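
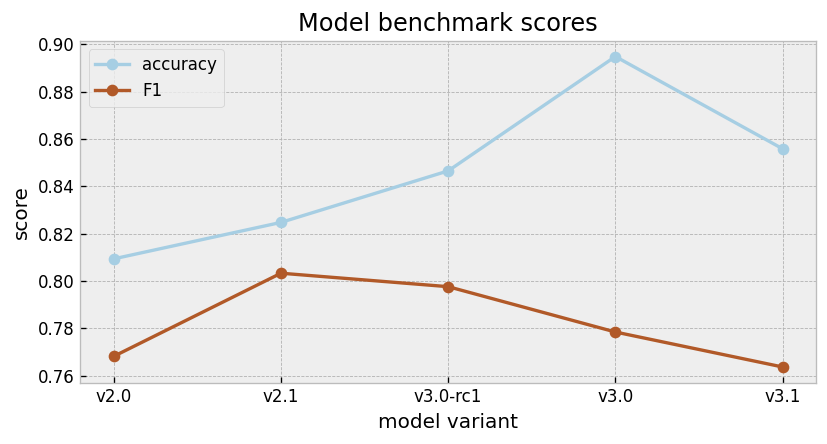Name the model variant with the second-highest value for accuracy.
Top 3 for accuracy: v3.0 ≈ 0.90, v3.1 ≈ 0.86, v3.0-rc1 ≈ 0.84.

v3.1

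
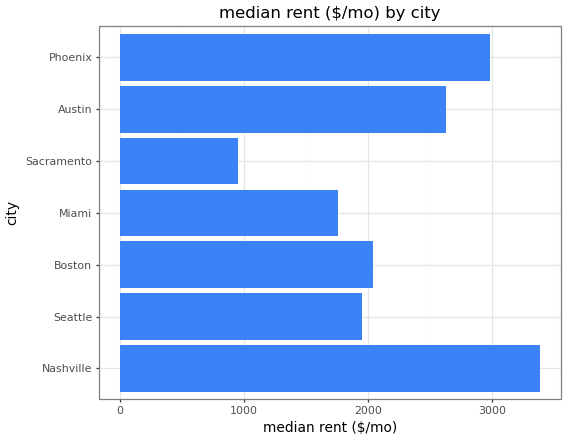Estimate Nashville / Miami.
Nashville ≈ 3500, Miami ≈ 2000; 3500/2000 ≈ 1.75.

≈ 1.75×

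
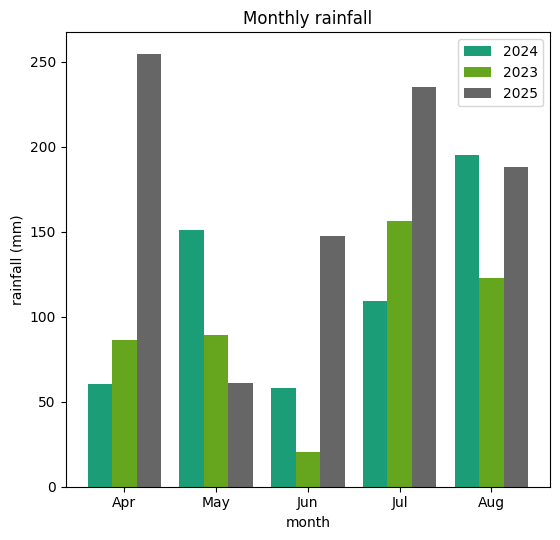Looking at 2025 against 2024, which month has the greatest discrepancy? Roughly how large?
Apr: 2025 ≈ 250, 2024 ≈ 50 → gap ≈ 200. Next-largest (Jul) is only ≈ 125.

Apr, ≈ 200 mm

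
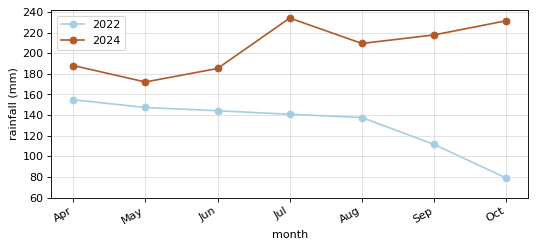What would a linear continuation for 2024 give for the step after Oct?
≈ 260

Last three: 200, 220, 240 → slope ≈ 20/step → next ≈ 260.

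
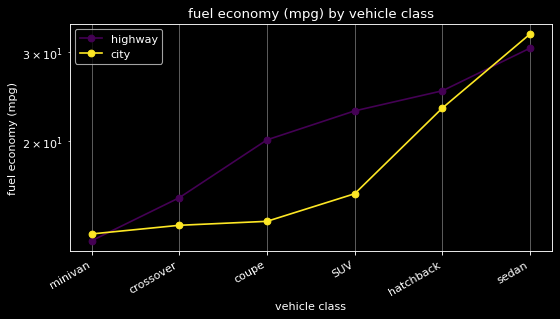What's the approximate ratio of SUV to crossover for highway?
≈ 1.38×

SUV ≈ 22, crossover ≈ 16; 22/16 ≈ 1.38.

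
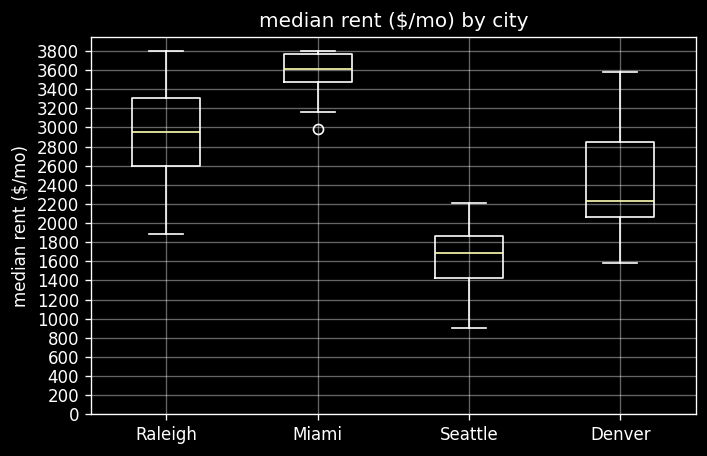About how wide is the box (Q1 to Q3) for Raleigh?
≈ 800

Q3 ≈ 3400, Q1 ≈ 2600; IQR ≈ 800.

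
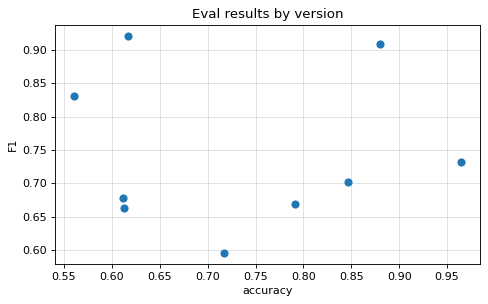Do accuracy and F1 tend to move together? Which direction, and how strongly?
Points are roughly uncorrelated; weak (|r| ≈ 0.0).

no clear correlation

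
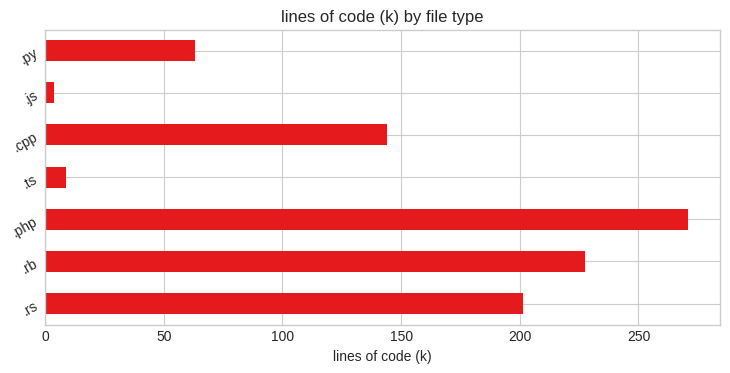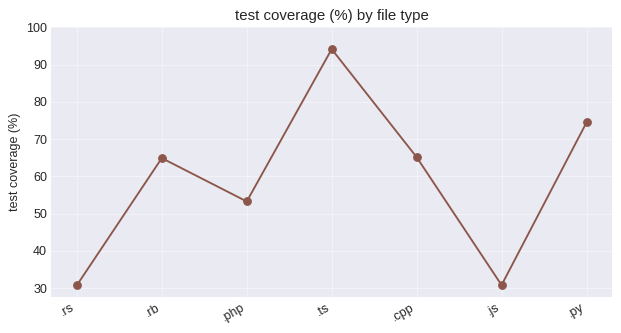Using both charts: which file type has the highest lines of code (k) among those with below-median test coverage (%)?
.php

Chart 2 median test coverage (%) ≈ 60; below-median file types: .rs, .php, .js. Among those, .php has the highest lines of code (k) (≈ 275).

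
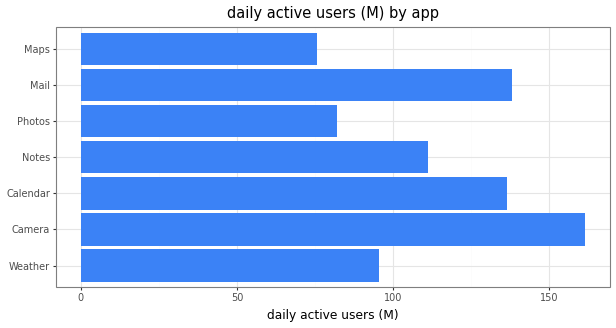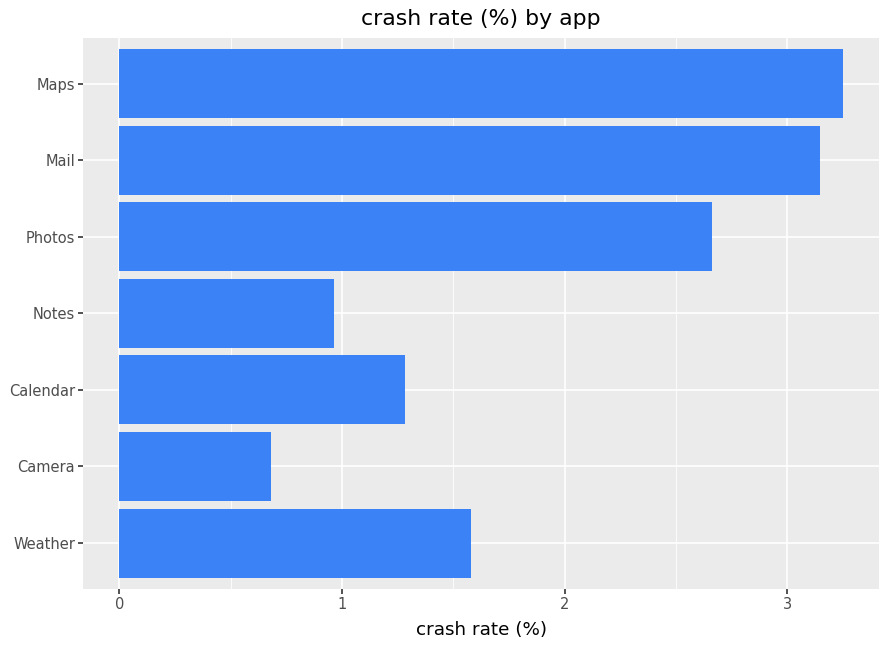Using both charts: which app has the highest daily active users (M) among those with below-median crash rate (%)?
Chart 2 median crash rate (%) ≈ 1.5; below-median apps: Camera, Calendar, Notes. Among those, Camera has the highest daily active users (M) (≈ 160).

Camera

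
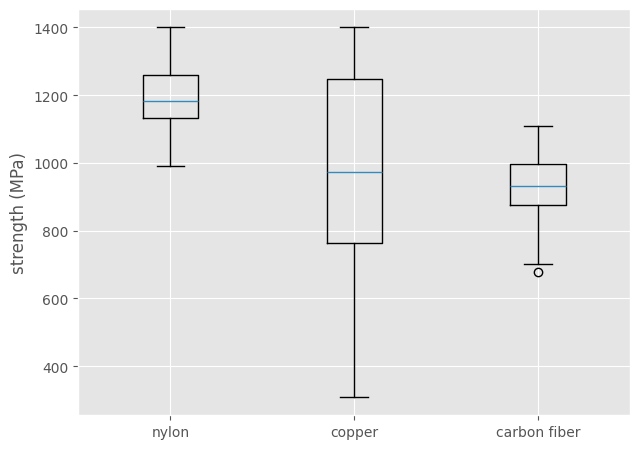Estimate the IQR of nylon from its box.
≈ 125

Q3 ≈ 1250, Q1 ≈ 1125; IQR ≈ 125.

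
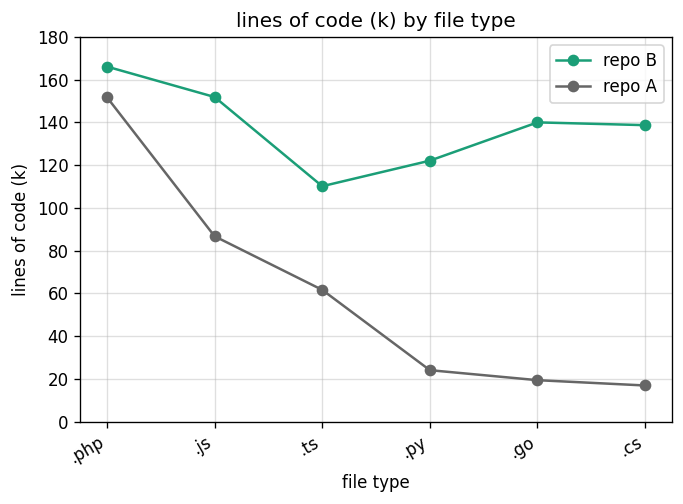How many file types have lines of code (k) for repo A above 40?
3

Above 40: .php, .js, .ts.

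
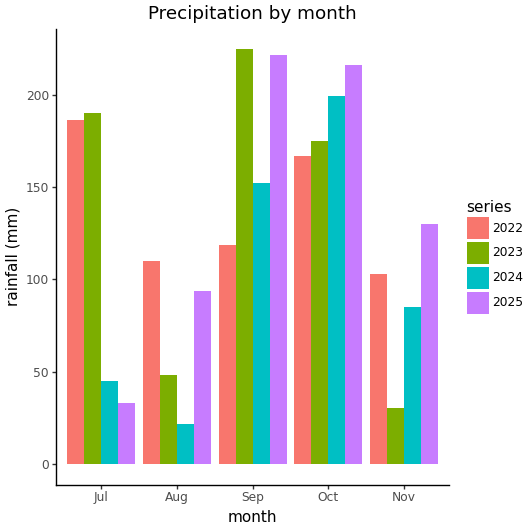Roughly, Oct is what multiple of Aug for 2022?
Oct ≈ 160, Aug ≈ 120; 160/120 ≈ 1.33.

≈ 1.33×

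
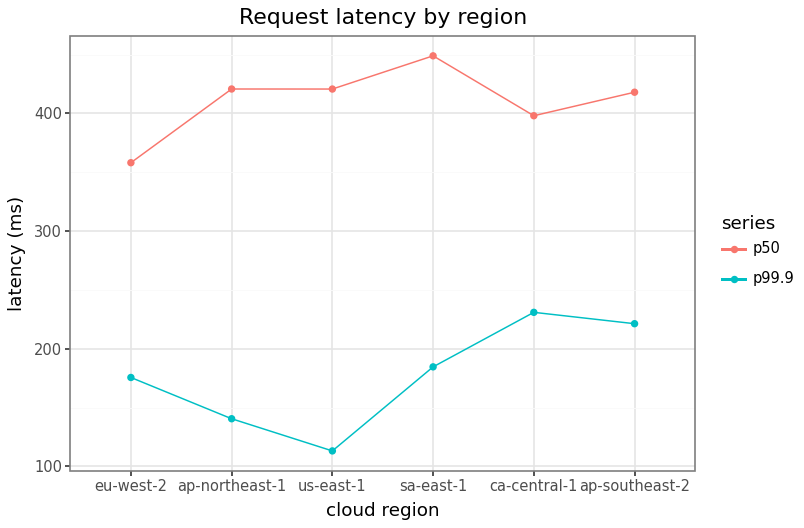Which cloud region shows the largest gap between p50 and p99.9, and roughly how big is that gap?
us-east-1, ≈ 300 ms

us-east-1: p50 ≈ 400, p99.9 ≈ 100 → gap ≈ 300. Next-largest (ap-northeast-1) is only ≈ 250.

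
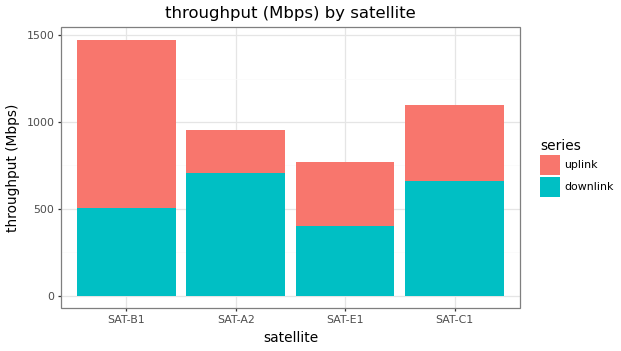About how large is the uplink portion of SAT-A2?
uplink top ≈ 1000, bottom ≈ 800; segment ≈ 200.

≈ 200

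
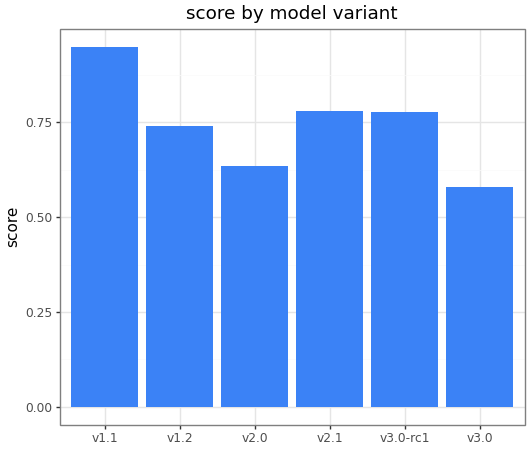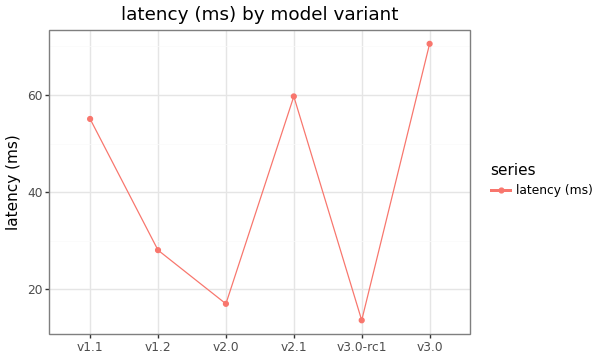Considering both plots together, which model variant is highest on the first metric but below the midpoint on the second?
v3.0-rc1

Chart 2 median latency (ms) ≈ 40; below-median model variants: v1.2, v2.0, v3.0-rc1. Among those, v3.0-rc1 has the highest score (≈ 0.8).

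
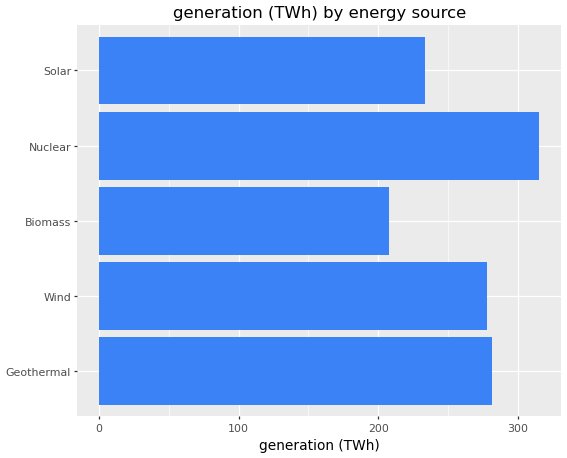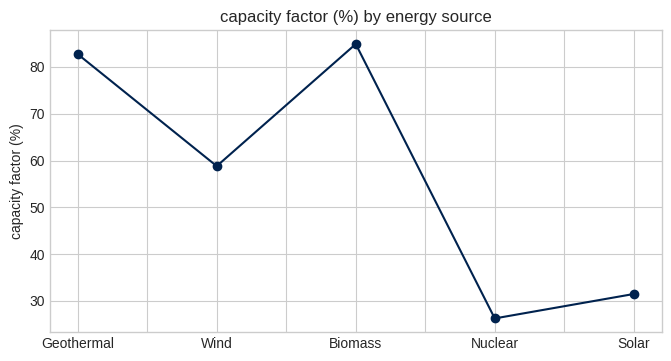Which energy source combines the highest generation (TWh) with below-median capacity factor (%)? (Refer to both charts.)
Chart 2 median capacity factor (%) ≈ 60; below-median energy sources: Nuclear, Solar. Among those, Nuclear has the highest generation (TWh) (≈ 300).

Nuclear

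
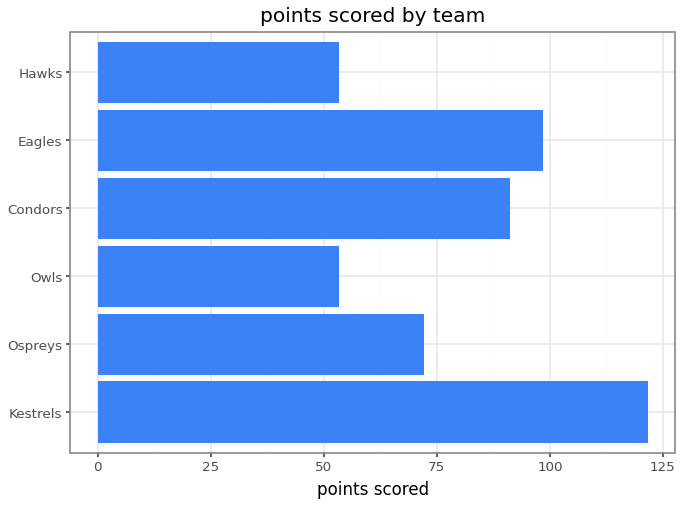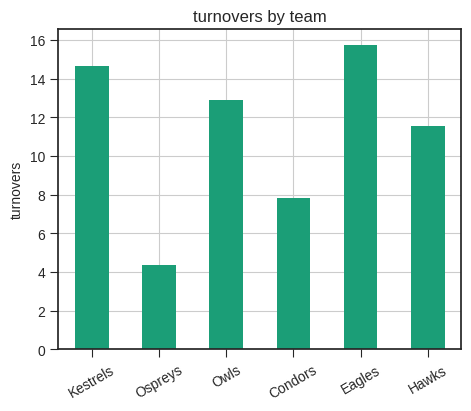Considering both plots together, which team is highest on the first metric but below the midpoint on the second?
Chart 2 median turnovers ≈ 12; below-median teams: Ospreys, Condors, Hawks. Among those, Condors has the highest points scored (≈ 100).

Condors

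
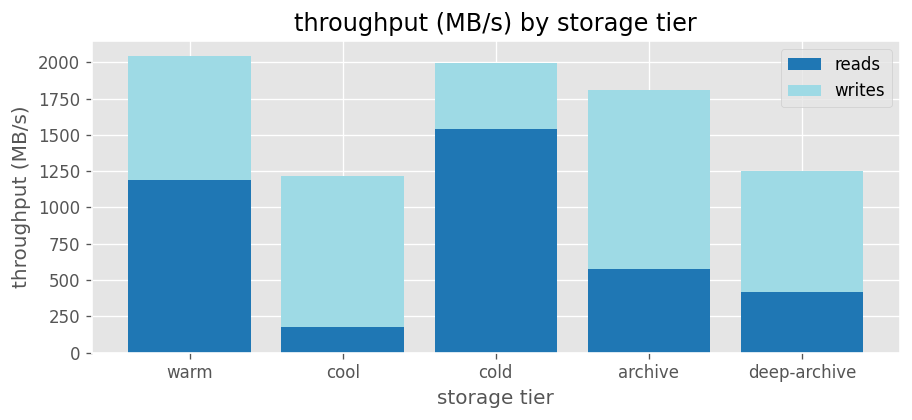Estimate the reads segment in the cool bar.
reads top ≈ 200, bottom ≈ 0; segment ≈ 200.

≈ 200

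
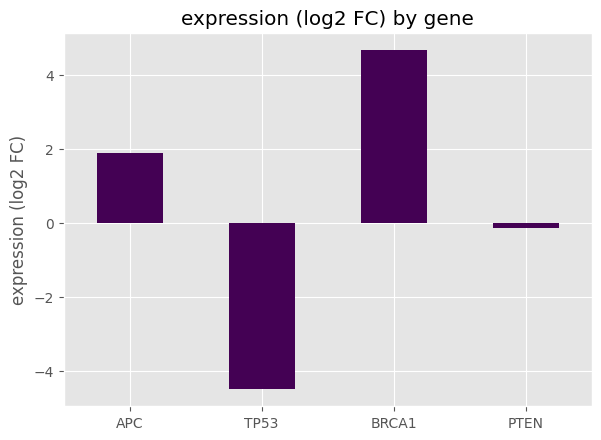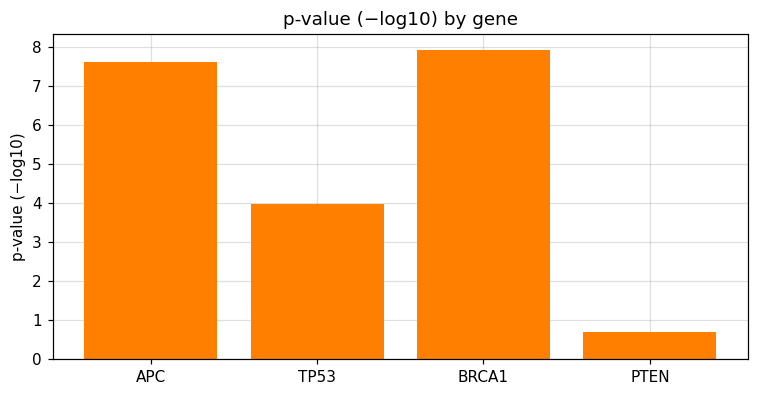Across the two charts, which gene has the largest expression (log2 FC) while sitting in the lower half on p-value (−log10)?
Chart 2 median p-value (−log10) ≈ 6; below-median genes: TP53, PTEN. Among those, PTEN has the highest expression (log2 FC) (≈ 0).

PTEN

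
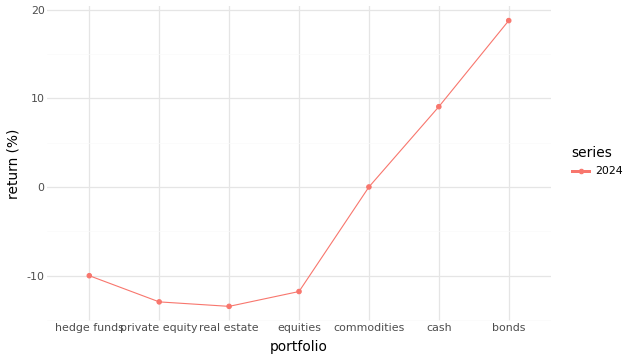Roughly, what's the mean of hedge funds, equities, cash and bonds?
≈ 2

(-10 + -10 + 10 + 20) / 4 ≈ 2.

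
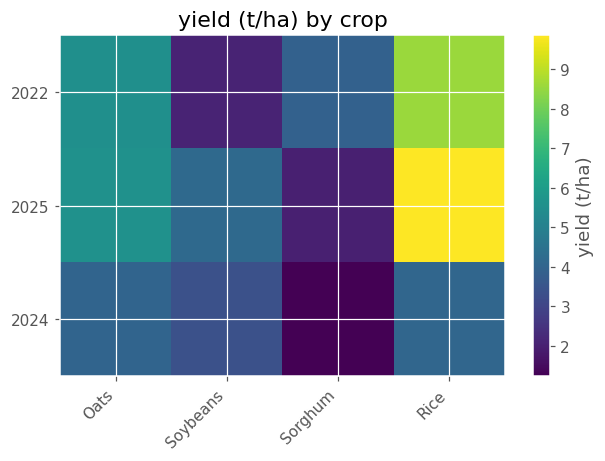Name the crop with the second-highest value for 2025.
Oats

Top 3 for 2025: Rice ≈ 10, Oats ≈ 6, Soybeans ≈ 4.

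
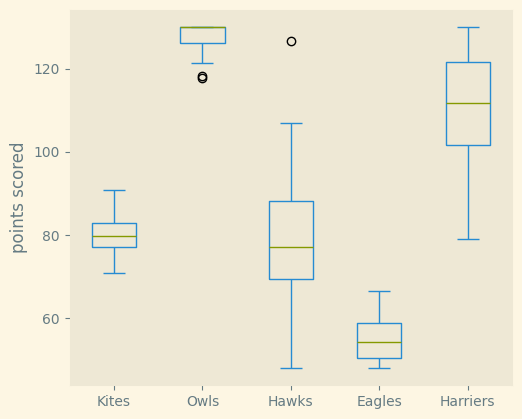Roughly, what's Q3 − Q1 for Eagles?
≈ 10

Q3 ≈ 60, Q1 ≈ 50; IQR ≈ 10.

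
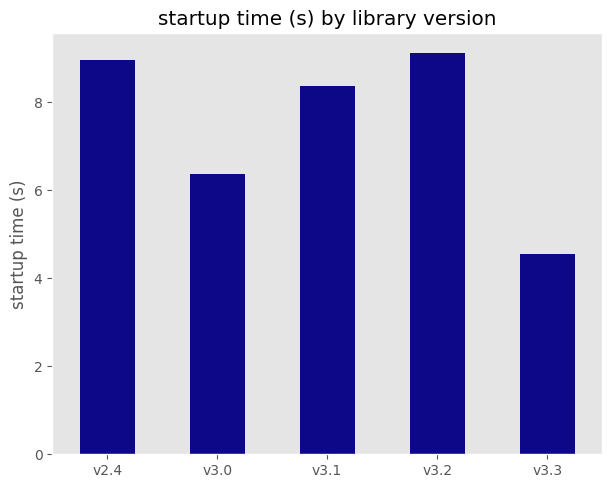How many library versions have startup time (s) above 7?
3

Above 7: v2.4, v3.1, v3.2.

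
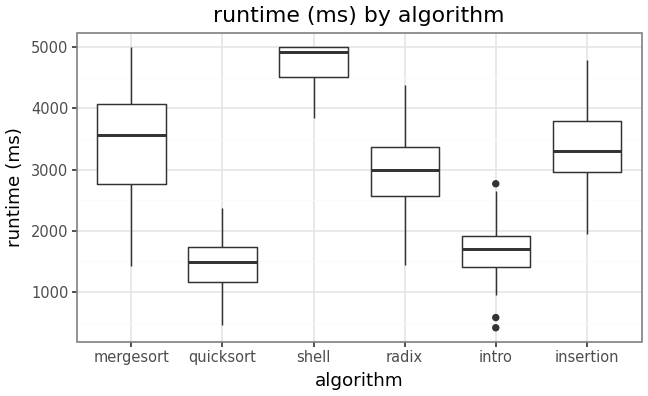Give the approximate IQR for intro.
≈ 500

Q3 ≈ 2000, Q1 ≈ 1500; IQR ≈ 500.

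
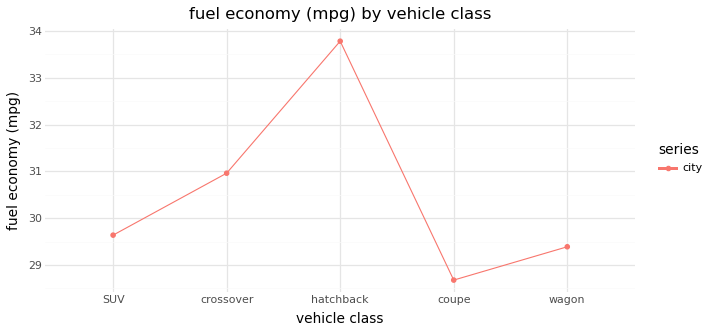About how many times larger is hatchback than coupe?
≈ 1.19×

hatchback ≈ 34.0, coupe ≈ 28.5; 34.0/28.5 ≈ 1.19.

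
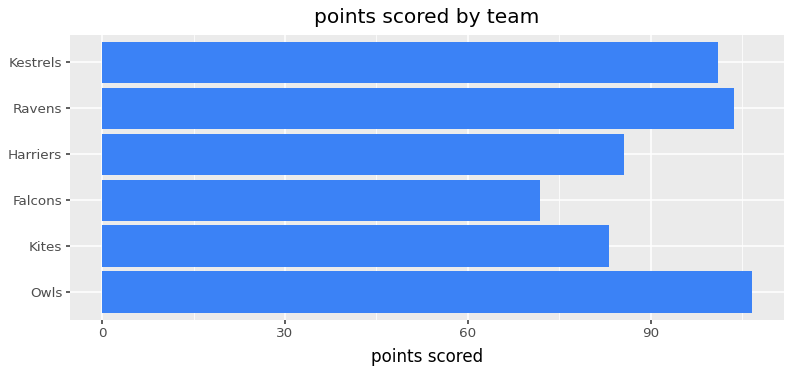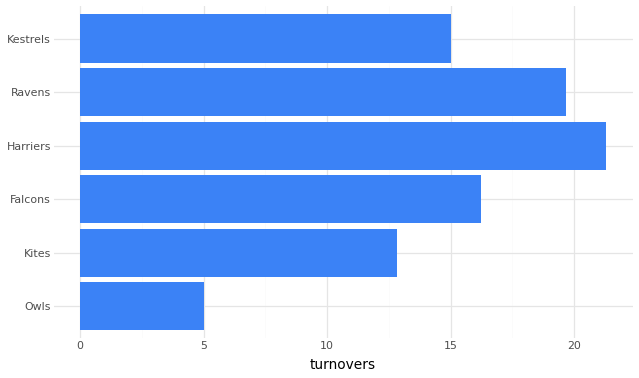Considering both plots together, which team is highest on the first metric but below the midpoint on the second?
Chart 2 median turnovers ≈ 16; below-median teams: Owls, Kites, Kestrels. Among those, Owls has the highest points scored (≈ 110).

Owls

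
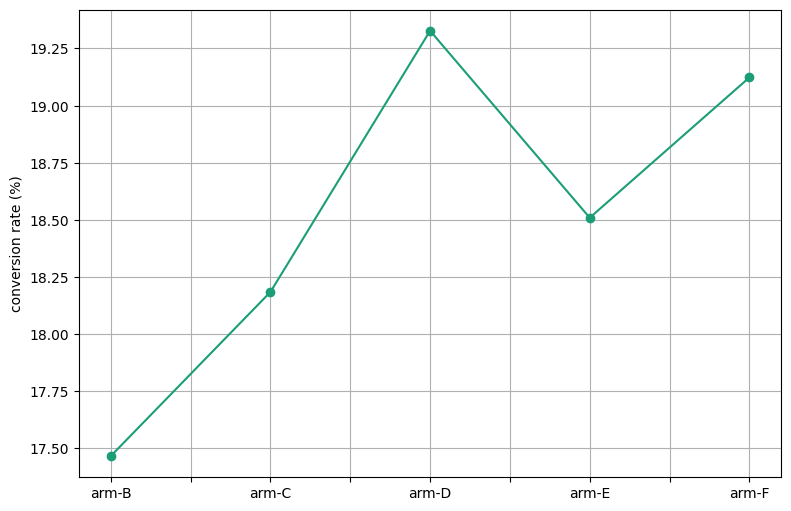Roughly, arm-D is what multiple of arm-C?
≈ 1.07×

arm-D ≈ 19.4, arm-C ≈ 18.2; 19.4/18.2 ≈ 1.07.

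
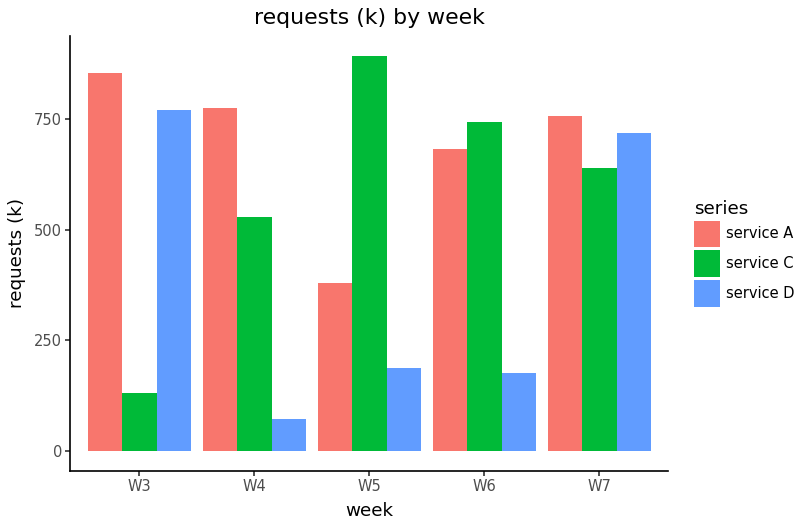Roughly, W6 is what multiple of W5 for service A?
W6 ≈ 700, W5 ≈ 400; 700/400 ≈ 1.75.

≈ 1.75×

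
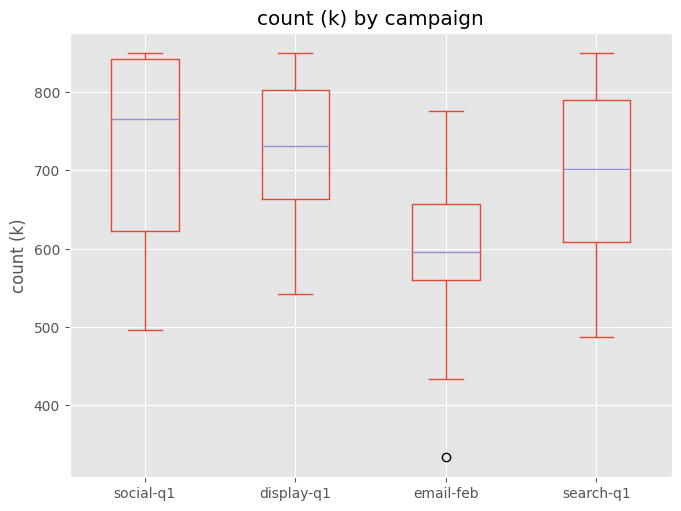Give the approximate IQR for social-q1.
Q3 ≈ 840, Q1 ≈ 620; IQR ≈ 220.

≈ 220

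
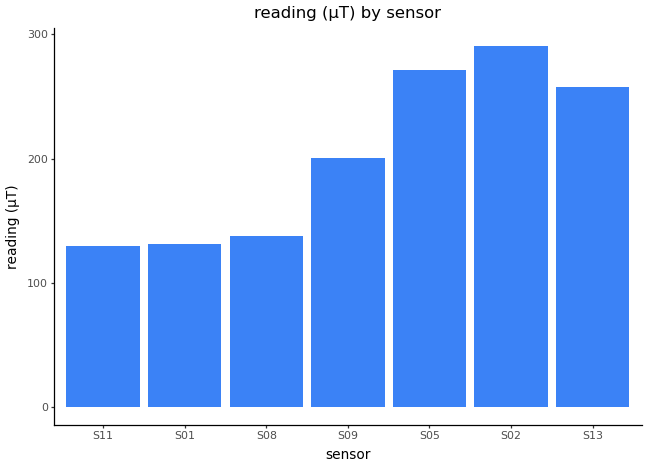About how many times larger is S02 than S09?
≈ 1.5×

S02 ≈ 300, S09 ≈ 200; 300/200 ≈ 1.5.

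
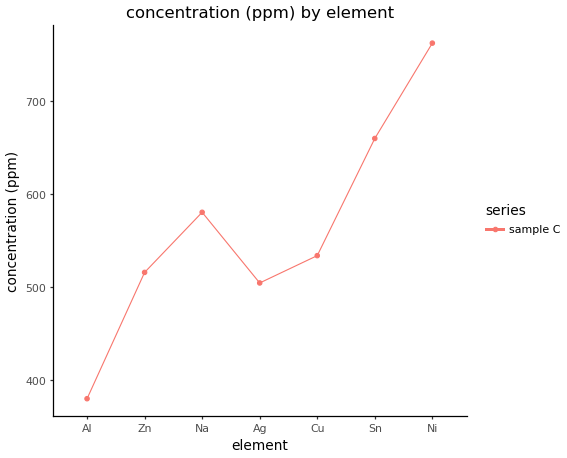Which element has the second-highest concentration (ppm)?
Top 3: Ni ≈ 750, Sn ≈ 650, Na ≈ 600.

Sn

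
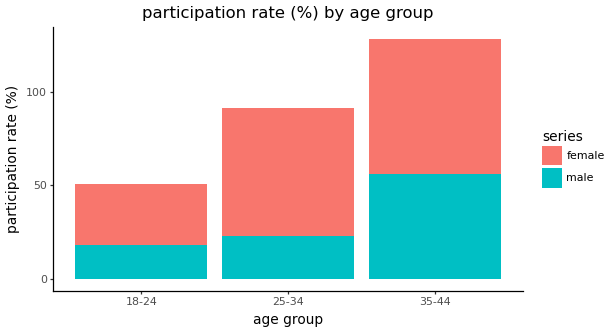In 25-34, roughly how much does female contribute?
≈ 80

female top ≈ 100, bottom ≈ 20; segment ≈ 80.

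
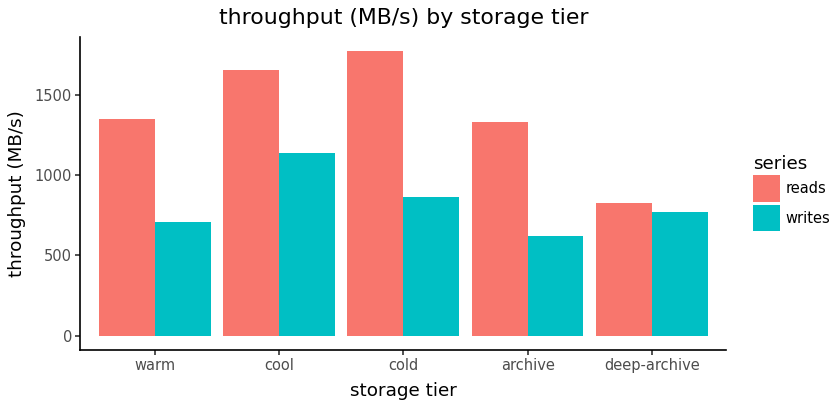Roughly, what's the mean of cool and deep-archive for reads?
(1600 + 800) / 2 ≈ 1200.

≈ 1200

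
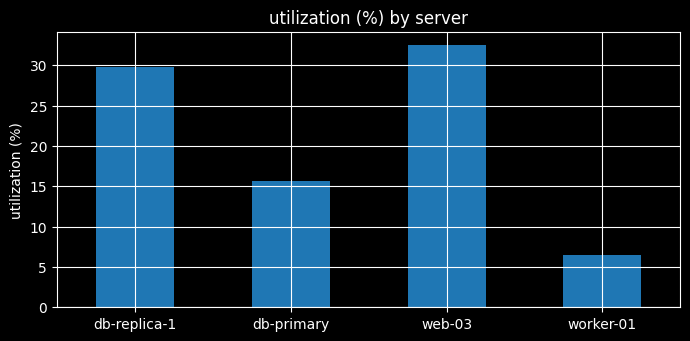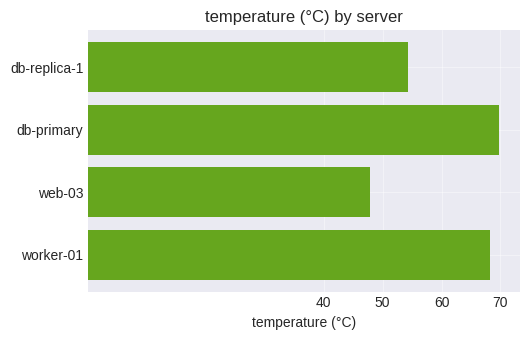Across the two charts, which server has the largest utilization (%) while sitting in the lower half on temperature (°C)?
web-03

Chart 2 median temperature (°C) ≈ 60; below-median servers: db-replica-1, web-03. Among those, web-03 has the highest utilization (%) (≈ 35).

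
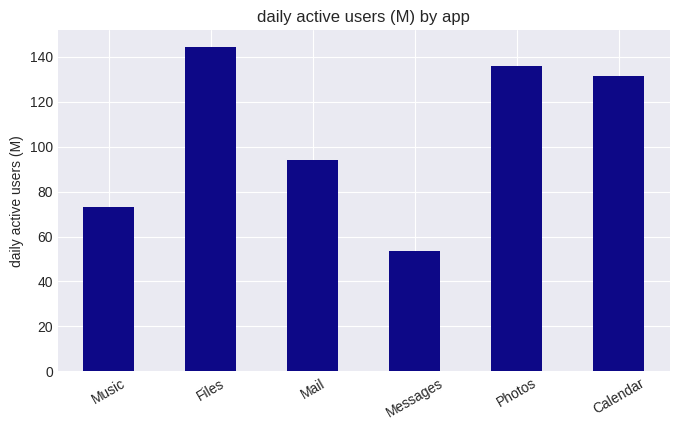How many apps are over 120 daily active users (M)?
Above 120: Files, Photos, Calendar.

3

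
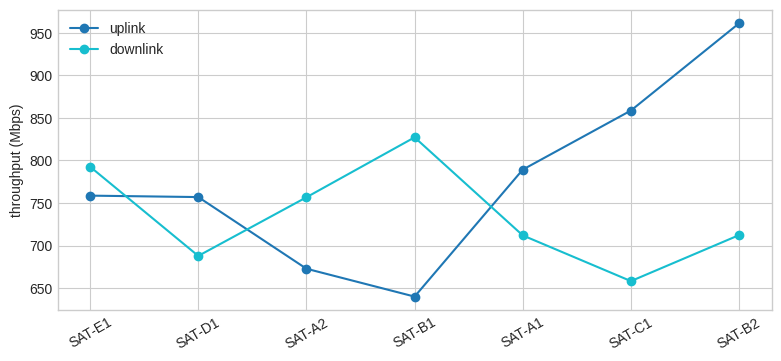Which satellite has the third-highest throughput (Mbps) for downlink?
SAT-A2

Top 4 for downlink: SAT-B1 ≈ 850, SAT-E1 ≈ 800, SAT-A2 ≈ 750, SAT-B2 ≈ 700.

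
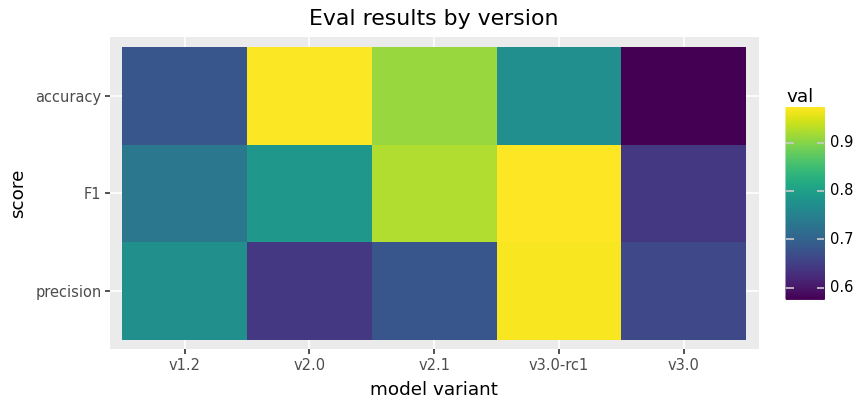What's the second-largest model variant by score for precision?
v1.2

Top 3 for precision: v3.0-rc1 ≈ 0.95, v1.2 ≈ 0.75, v2.1 ≈ 0.70.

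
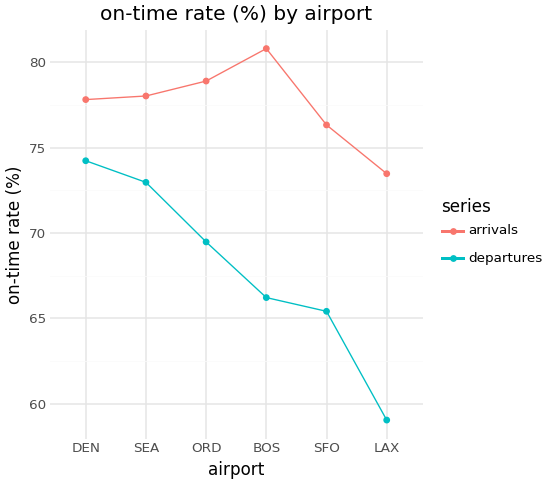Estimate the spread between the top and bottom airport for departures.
≈ 14

Max DEN ≈ 74, min LAX ≈ 60; range ≈ 14.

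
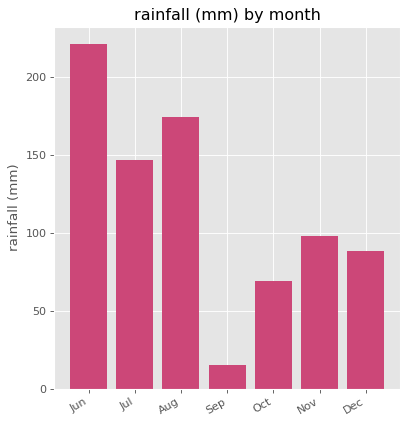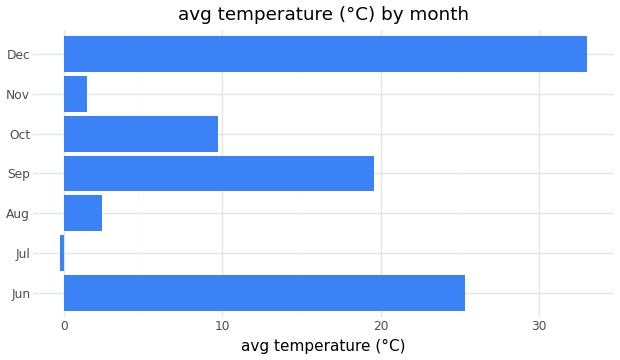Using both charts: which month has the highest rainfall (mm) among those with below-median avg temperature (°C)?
Chart 2 median avg temperature (°C) ≈ 10; below-median months: Jul, Aug, Nov. Among those, Aug has the highest rainfall (mm) (≈ 175).

Aug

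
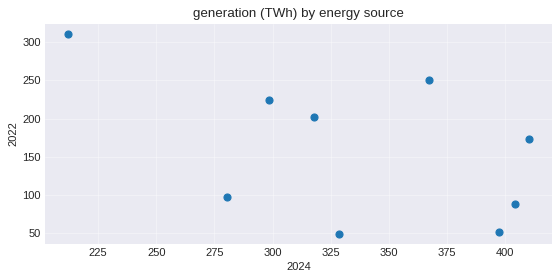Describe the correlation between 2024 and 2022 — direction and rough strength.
negative, moderate

Points are negatively correlated; moderate (|r| ≈ 0.5).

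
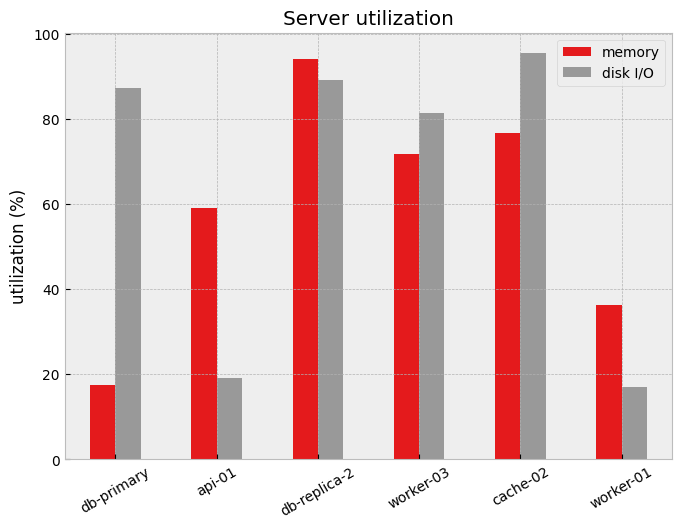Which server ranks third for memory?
Top 4 for memory: db-replica-2 ≈ 90, cache-02 ≈ 80, worker-03 ≈ 70, api-01 ≈ 60.

worker-03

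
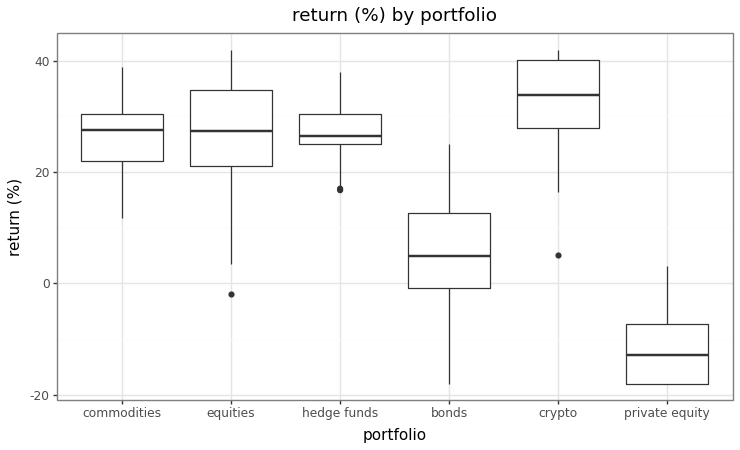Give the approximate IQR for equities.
≈ 15

Q3 ≈ 35, Q1 ≈ 20; IQR ≈ 15.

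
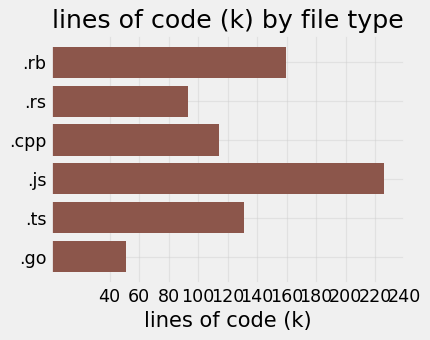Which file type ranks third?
Top 4: .js ≈ 220, .rb ≈ 160, .ts ≈ 140, .cpp ≈ 120.

.ts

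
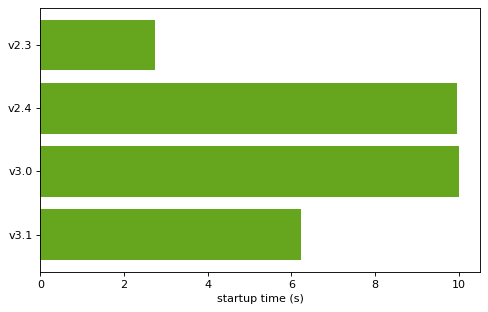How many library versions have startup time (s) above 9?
Above 9: v2.4, v3.0.

2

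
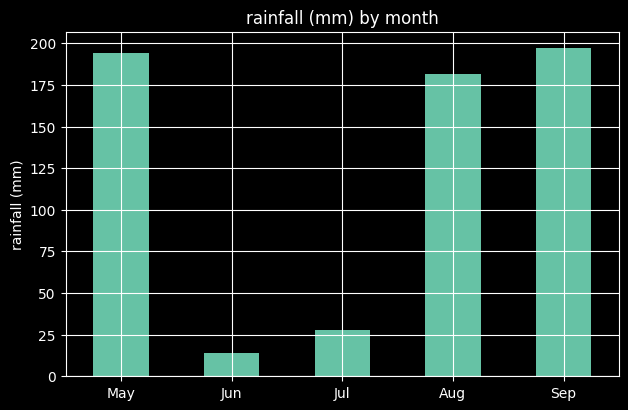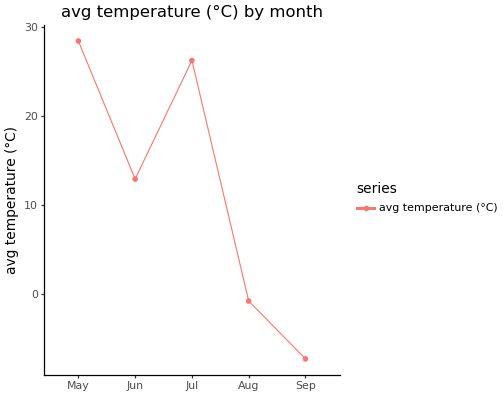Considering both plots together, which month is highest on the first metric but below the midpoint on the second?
Sep

Chart 2 median avg temperature (°C) ≈ 15; below-median months: Aug, Sep. Among those, Sep has the highest rainfall (mm) (≈ 200).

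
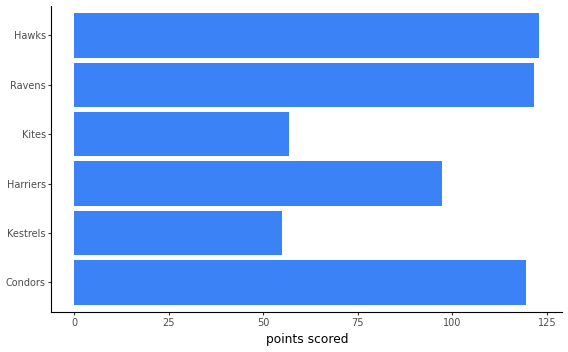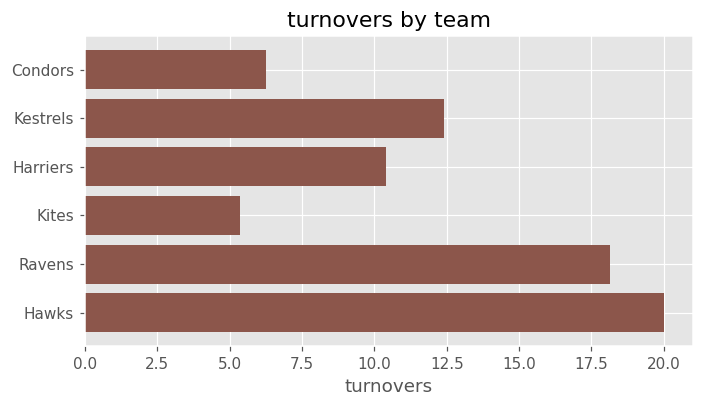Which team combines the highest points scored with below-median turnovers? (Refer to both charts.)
Condors

Chart 2 median turnovers ≈ 12; below-median teams: Condors, Harriers, Kites. Among those, Condors has the highest points scored (≈ 120).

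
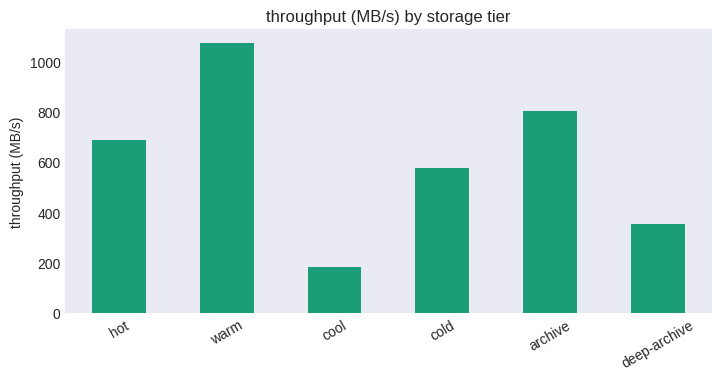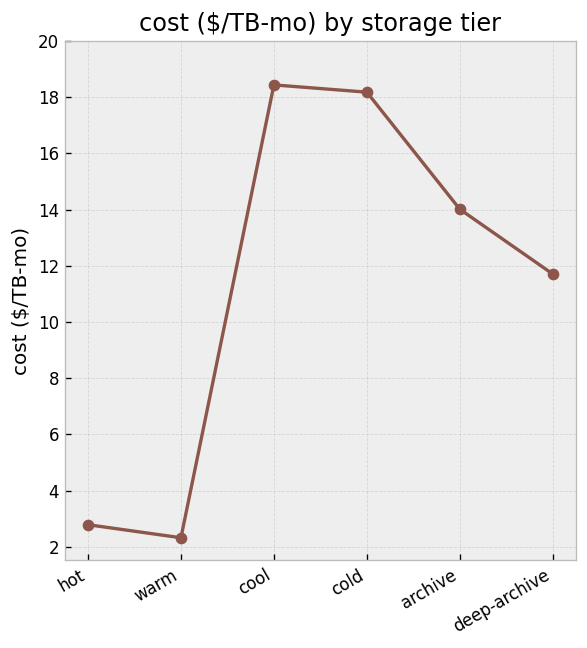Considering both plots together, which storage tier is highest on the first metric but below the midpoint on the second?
Chart 2 median cost ($/TB-mo) ≈ 12; below-median storage tiers: hot, warm, deep-archive. Among those, warm has the highest throughput (MB/s) (≈ 1100).

warm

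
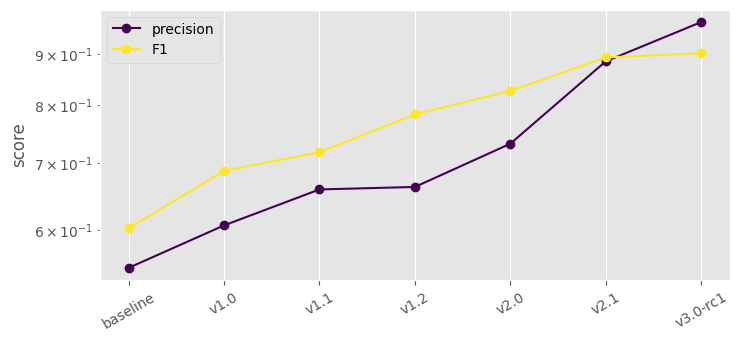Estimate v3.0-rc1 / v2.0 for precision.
v3.0-rc1 ≈ 0.95, v2.0 ≈ 0.75; 0.95/0.75 ≈ 1.27.

≈ 1.27×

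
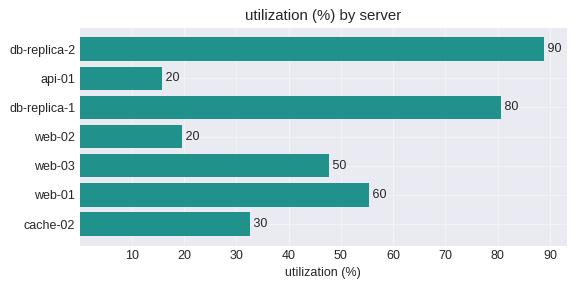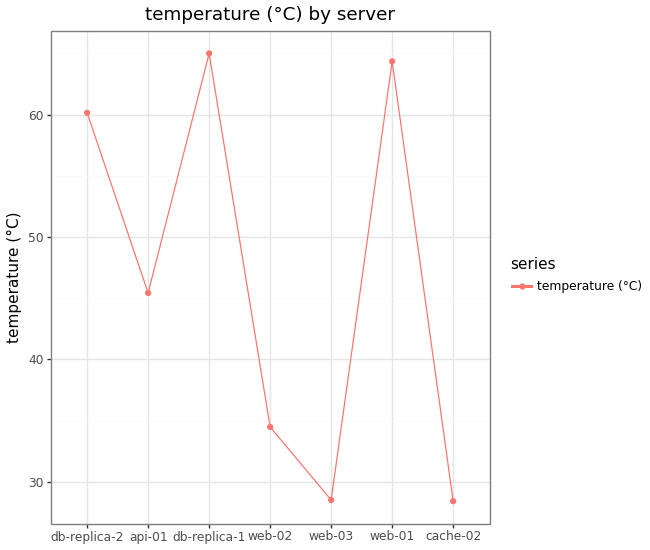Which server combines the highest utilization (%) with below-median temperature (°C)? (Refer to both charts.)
web-03

Chart 2 median temperature (°C) ≈ 50; below-median servers: web-02, web-03, cache-02. Among those, web-03 has the highest utilization (%) (≈ 50).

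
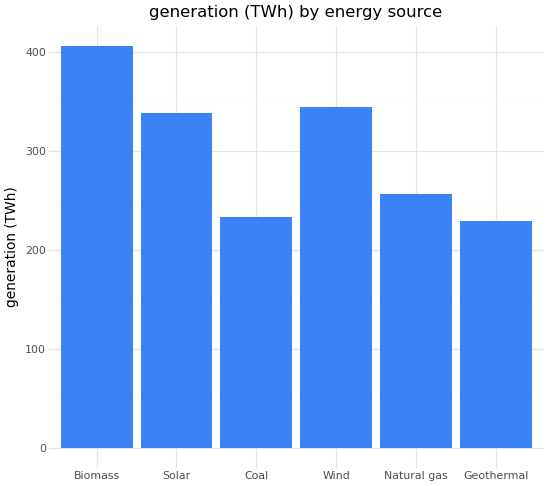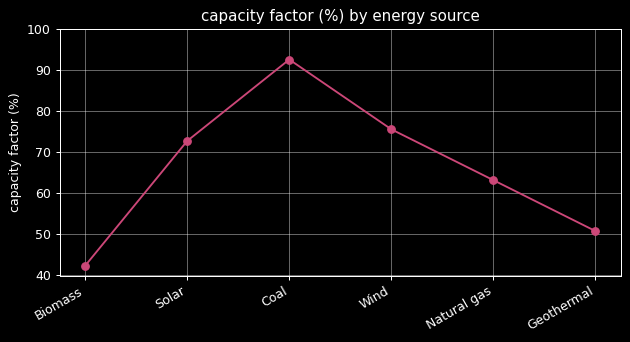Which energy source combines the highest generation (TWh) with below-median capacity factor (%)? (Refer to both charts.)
Chart 2 median capacity factor (%) ≈ 70; below-median energy sources: Biomass, Natural gas, Geothermal. Among those, Biomass has the highest generation (TWh) (≈ 400).

Biomass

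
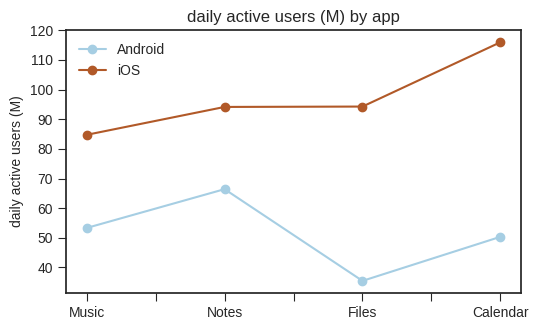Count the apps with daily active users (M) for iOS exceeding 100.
1

Above 100: Calendar.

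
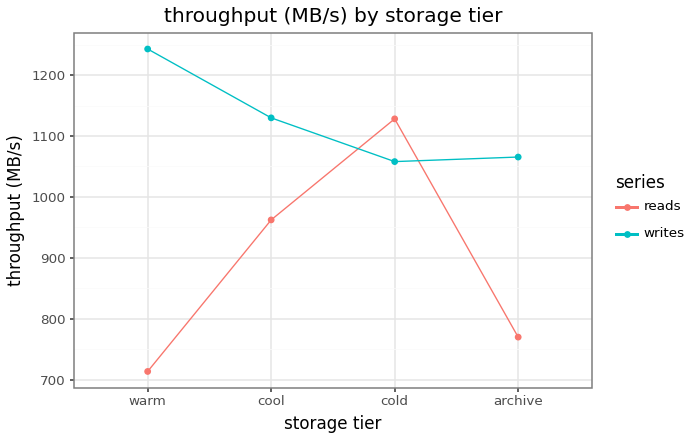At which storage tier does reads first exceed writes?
cool: reads ≈ 950 vs writes ≈ 1150 (not yet); cold: reads ≈ 1150 vs writes ≈ 1050 (first crossover).

cold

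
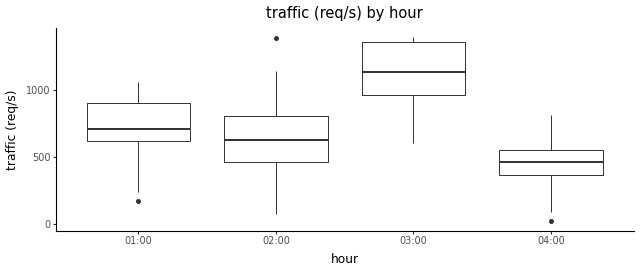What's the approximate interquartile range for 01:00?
Q3 ≈ 900, Q1 ≈ 600; IQR ≈ 300.

≈ 300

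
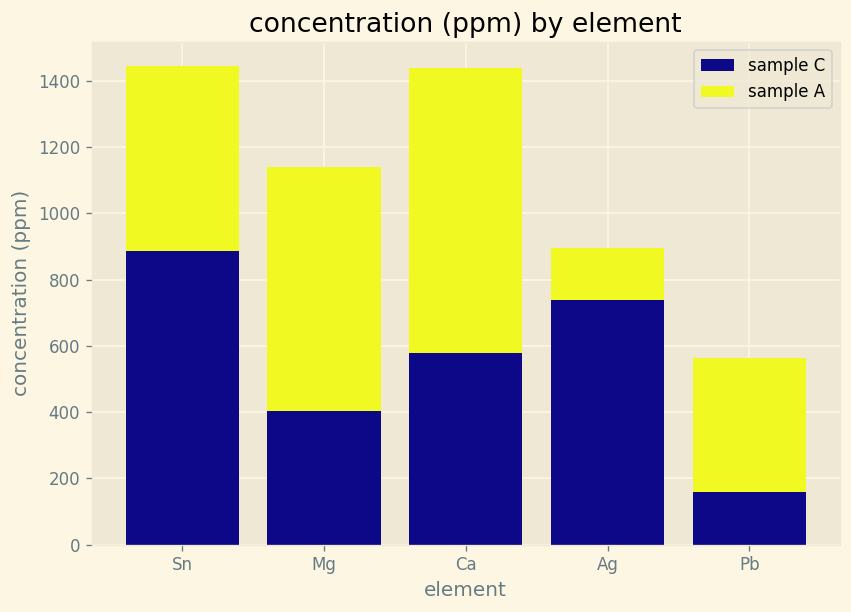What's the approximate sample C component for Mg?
sample C top ≈ 400, bottom ≈ 0; segment ≈ 400.

≈ 400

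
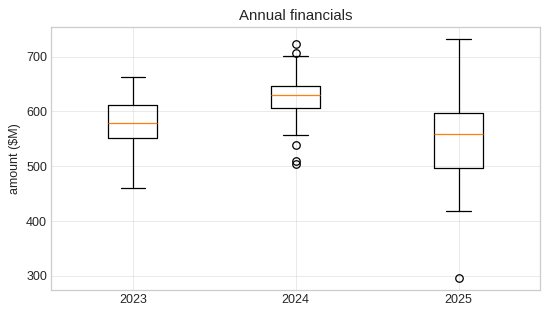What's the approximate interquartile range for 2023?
Q3 ≈ 610, Q1 ≈ 550; IQR ≈ 60.

≈ 60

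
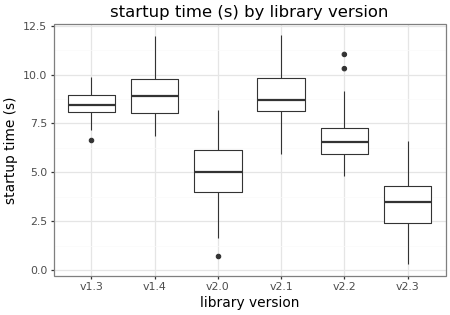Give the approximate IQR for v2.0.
Q3 ≈ 6.0, Q1 ≈ 4.0; IQR ≈ 2.0.

≈ 2.0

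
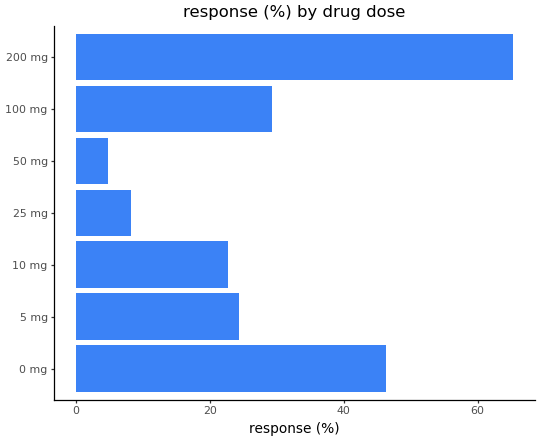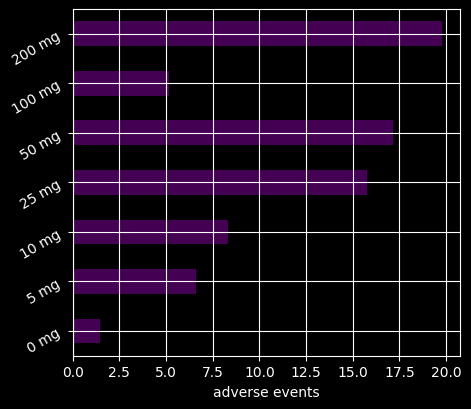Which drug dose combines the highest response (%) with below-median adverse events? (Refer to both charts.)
Chart 2 median adverse events ≈ 8; below-median drug doses: 0 mg, 5 mg, 100 mg. Among those, 0 mg has the highest response (%) (≈ 50).

0 mg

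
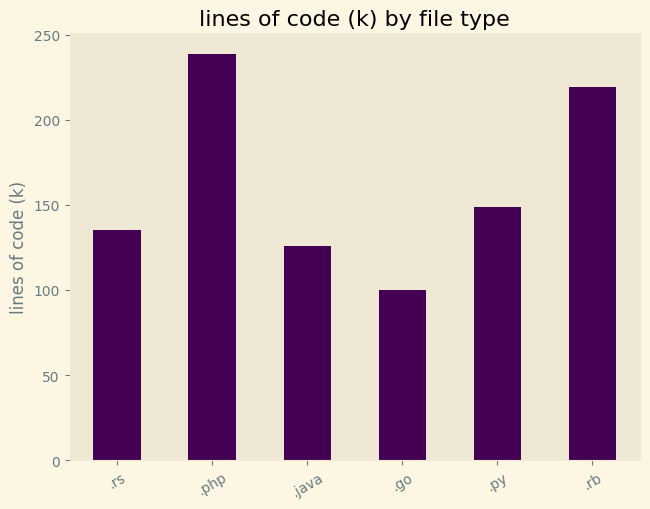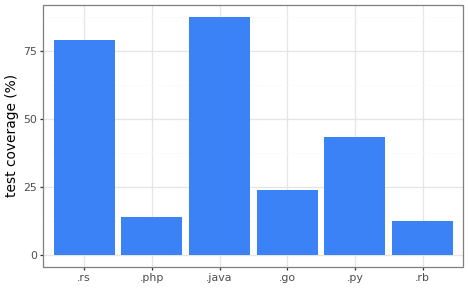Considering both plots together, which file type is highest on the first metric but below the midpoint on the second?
.php

Chart 2 median test coverage (%) ≈ 30; below-median file types: .php, .go, .rb. Among those, .php has the highest lines of code (k) (≈ 250).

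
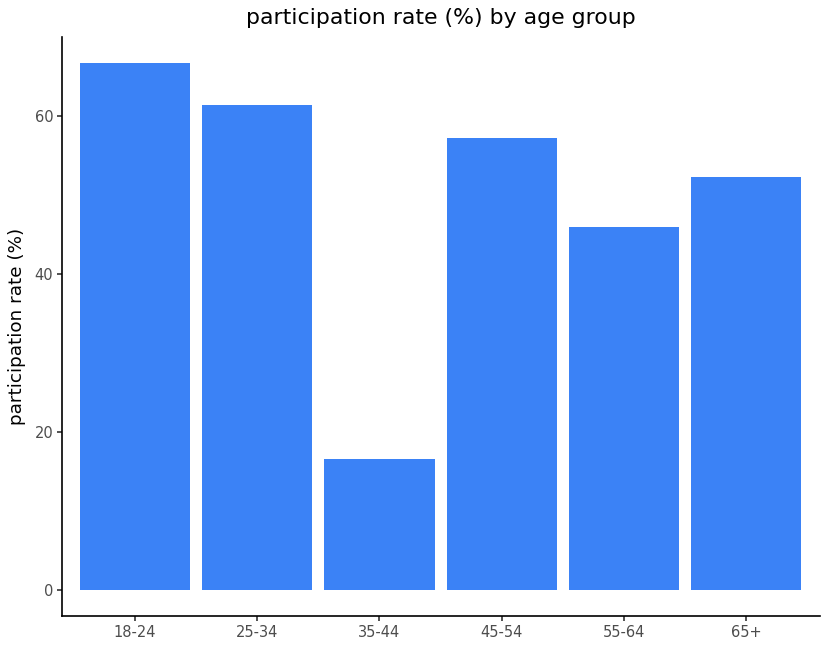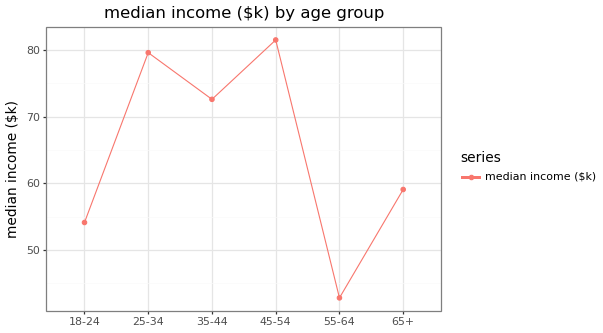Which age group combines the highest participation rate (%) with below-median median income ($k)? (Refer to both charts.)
18-24

Chart 2 median median income ($k) ≈ 70; below-median age groups: 18-24, 55-64, 65+. Among those, 18-24 has the highest participation rate (%) (≈ 70).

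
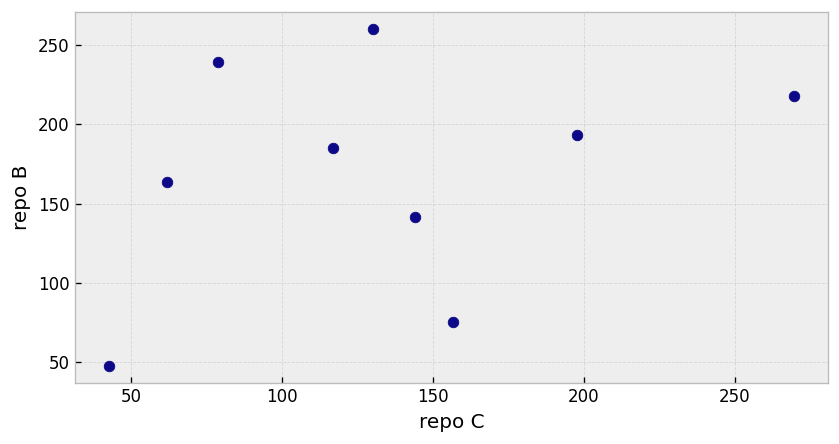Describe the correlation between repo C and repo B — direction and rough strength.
Points are positively correlated; weak (|r| ≈ 0.3).

positive, weak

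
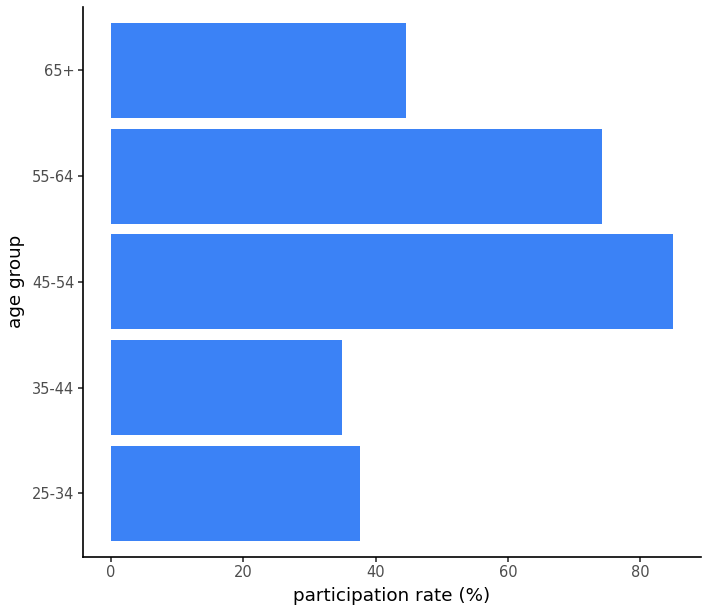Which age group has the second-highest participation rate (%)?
55-64

Top 3: 45-54 ≈ 80, 55-64 ≈ 70, 65+ ≈ 40.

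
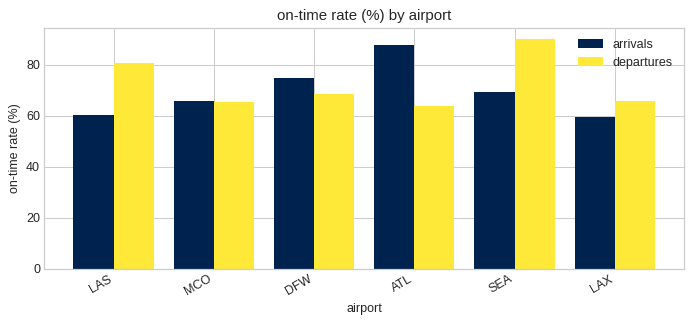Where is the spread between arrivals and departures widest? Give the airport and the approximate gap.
ATL, ≈ 30 %

ATL: arrivals ≈ 90, departures ≈ 60 → gap ≈ 30. Next-largest (SEA) is only ≈ 20.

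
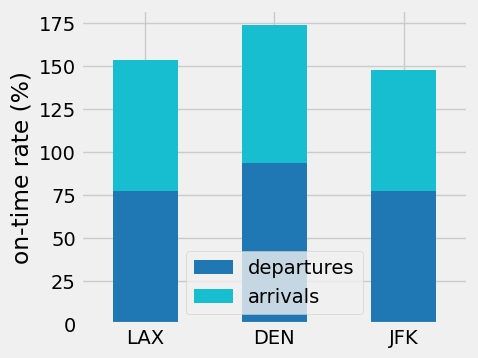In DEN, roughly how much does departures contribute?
≈ 100

departures top ≈ 100, bottom ≈ 0; segment ≈ 100.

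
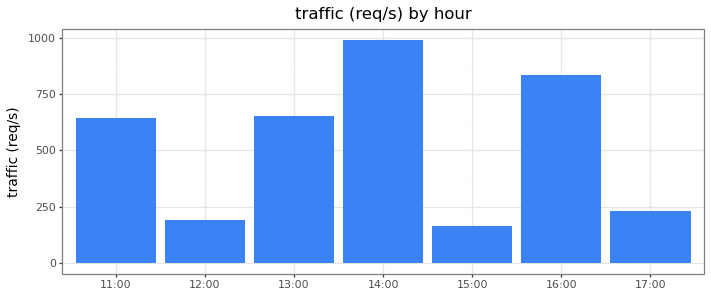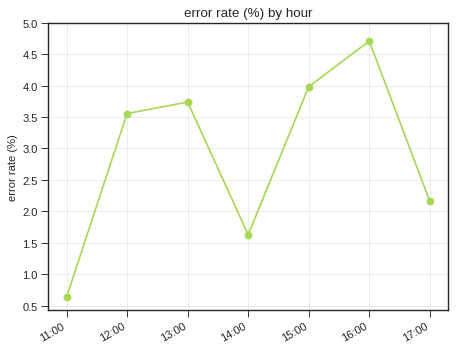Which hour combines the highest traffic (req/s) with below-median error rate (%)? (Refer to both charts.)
Chart 2 median error rate (%) ≈ 3.5; below-median hours: 11:00, 14:00, 17:00. Among those, 14:00 has the highest traffic (req/s) (≈ 1000).

14:00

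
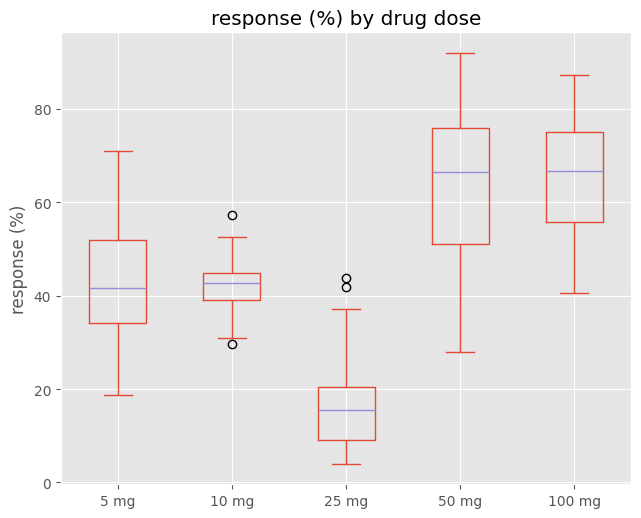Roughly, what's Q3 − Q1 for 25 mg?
Q3 ≈ 20, Q1 ≈ 10; IQR ≈ 10.

≈ 10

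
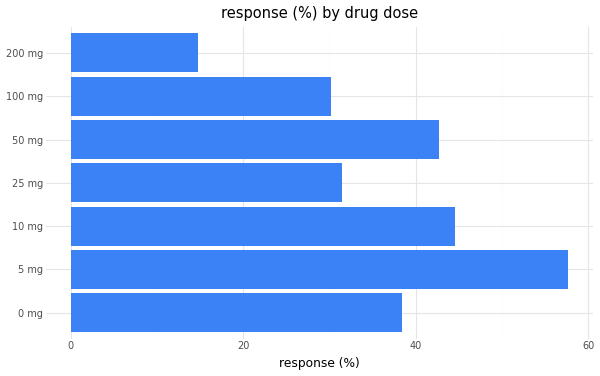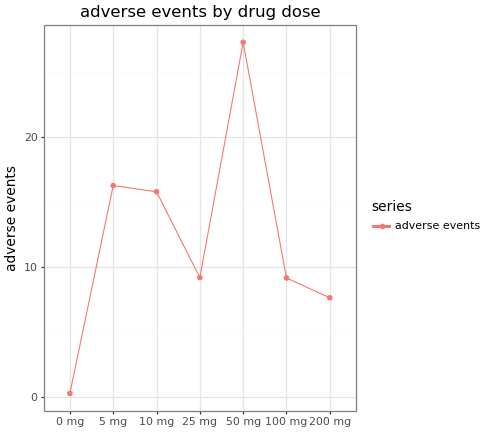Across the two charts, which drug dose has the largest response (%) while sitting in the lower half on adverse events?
Chart 2 median adverse events ≈ 10; below-median drug doses: 0 mg, 100 mg, 200 mg. Among those, 0 mg has the highest response (%) (≈ 40).

0 mg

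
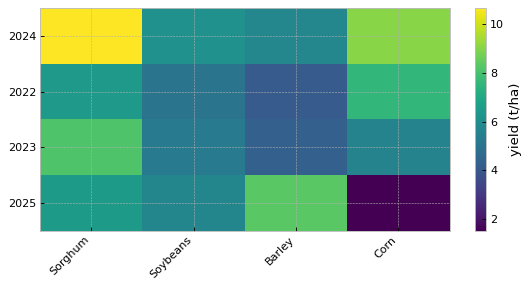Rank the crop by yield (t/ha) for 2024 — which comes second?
Corn

Top 3 for 2024: Sorghum ≈ 11, Corn ≈ 9, Soybeans ≈ 6.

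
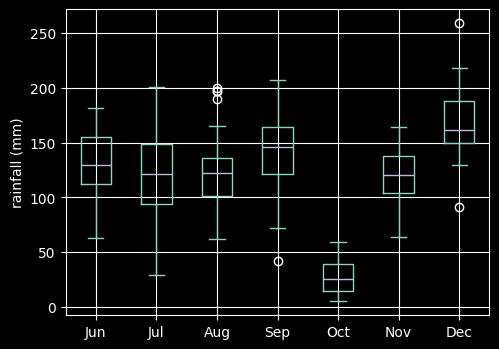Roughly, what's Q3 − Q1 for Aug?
Q3 ≈ 140, Q1 ≈ 100; IQR ≈ 40.

≈ 40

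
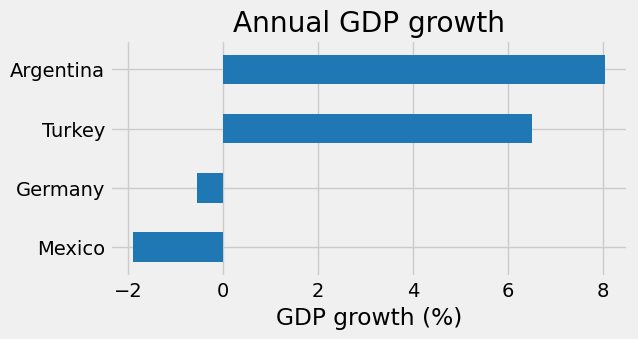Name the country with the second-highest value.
Turkey

Top 3: Argentina ≈ 8, Turkey ≈ 7, Germany ≈ -1.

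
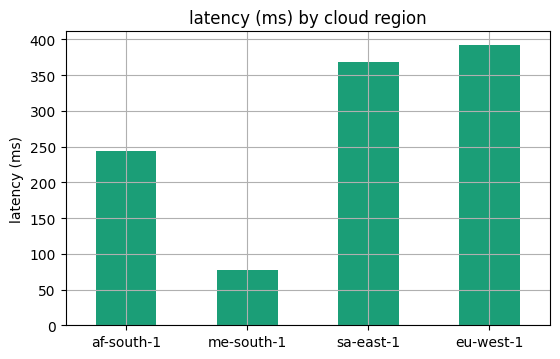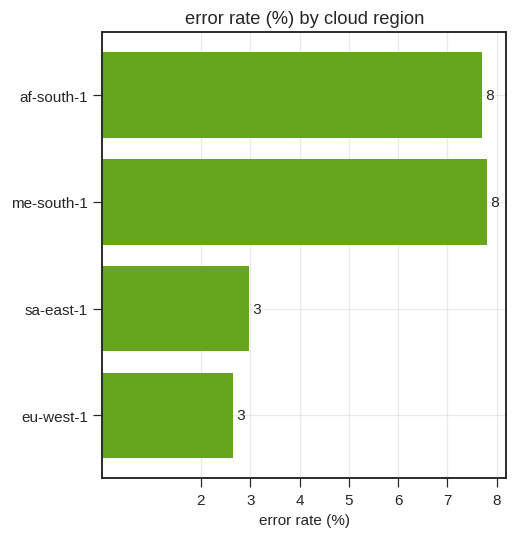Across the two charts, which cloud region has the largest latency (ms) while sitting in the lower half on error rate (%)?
Chart 2 median error rate (%) ≈ 5; below-median cloud regions: sa-east-1, eu-west-1. Among those, eu-west-1 has the highest latency (ms) (≈ 400).

eu-west-1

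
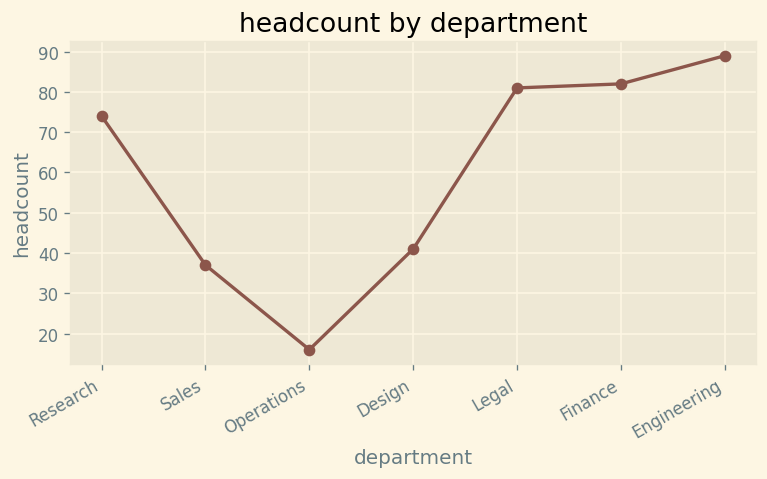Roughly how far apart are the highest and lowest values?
Max Engineering ≈ 90, min Operations ≈ 20; range ≈ 70.

≈ 70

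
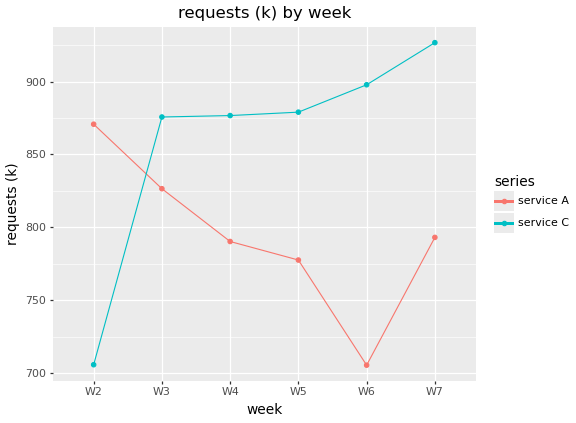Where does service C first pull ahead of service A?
W3

W2: service C ≈ 700 vs service A ≈ 880 (not yet); W3: service C ≈ 880 vs service A ≈ 820 (first crossover).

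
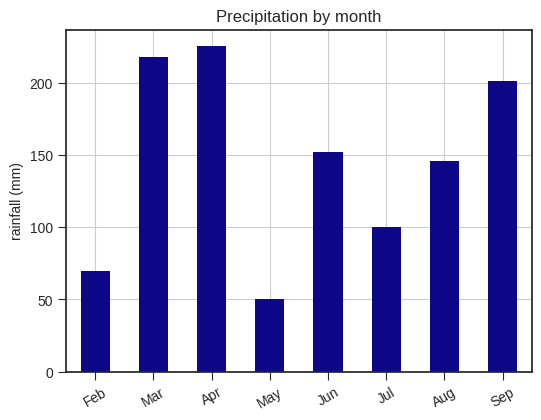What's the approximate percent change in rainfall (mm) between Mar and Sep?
≈ -9.1%

Mar ≈ 220, Sep ≈ 200; (200 − 220) / 220 ≈ -9.1%.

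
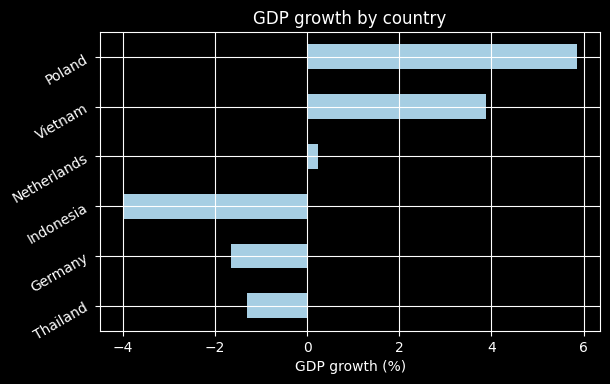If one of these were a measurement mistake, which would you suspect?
Poland

Poland ≈ 6; the rest sit between ≈ -4 and ≈ 4.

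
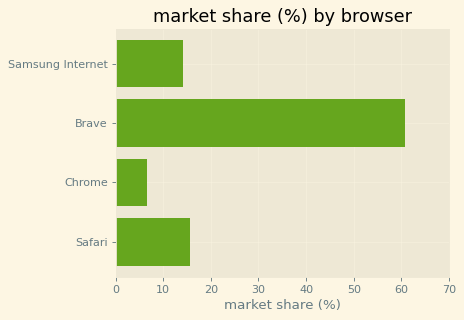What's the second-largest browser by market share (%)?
Top 3: Brave ≈ 60, Safari ≈ 20, Samsung Internet ≈ 10.

Safari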